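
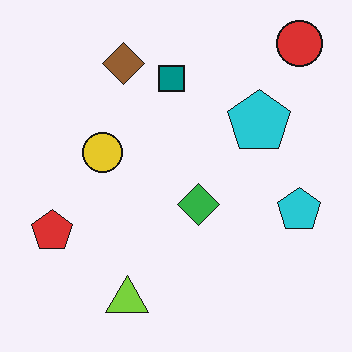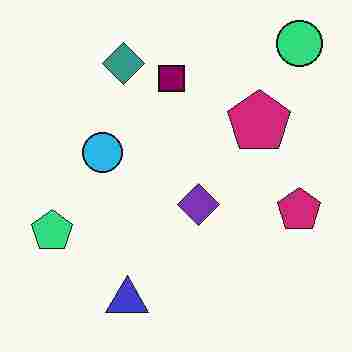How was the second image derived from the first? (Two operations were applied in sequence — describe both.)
This is the original image hue-shifted noticeably, then heavily JPEG-compressed with obvious blocking artifacts.

Every shape's color has rotated by the same amount around the hue wheel — a uniform hue shift. Blocky 8×8 compression artifacts appear around shape edges and the flat background shows ringing — characteristic JPEG degradation.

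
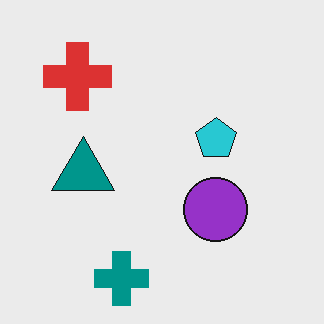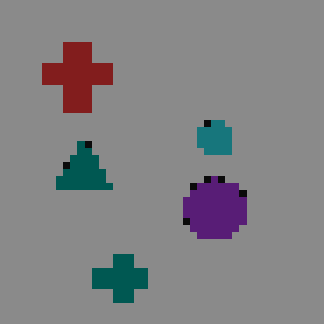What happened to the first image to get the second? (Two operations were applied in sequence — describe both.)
The transformation is: noticeably darkened, then pixelated into visible square blocks.

Every pixel — background and shapes alike — is uniformly darkened. Shapes are reduced to large square blocks; fine edges and outlines are lost — a downscale-then-upscale (mosaic) effect.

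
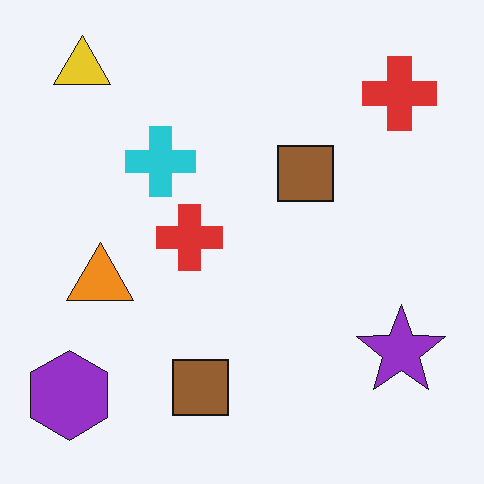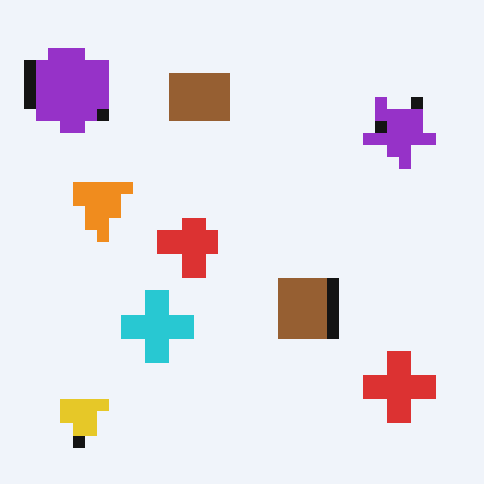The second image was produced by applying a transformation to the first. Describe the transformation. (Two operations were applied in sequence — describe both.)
The image was flipped vertically (top ↔ bottom), then heavily pixelated into large blocks.

The yellow triangle is in the top-left of the first image and the bottom-left of the second — shapes on opposite sides of the horizontal midline have swapped in a mirror flip. Shapes are reduced to large square blocks; fine edges and outlines are lost — a downscale-then-upscale (mosaic) effect.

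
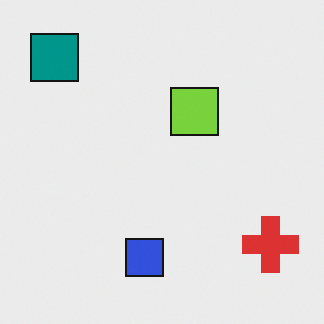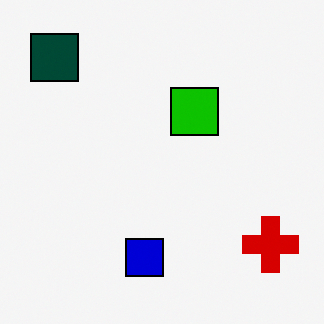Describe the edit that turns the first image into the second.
Boosted in contrast.

Tones are pushed away from mid-grey across the whole image — a global contrast change.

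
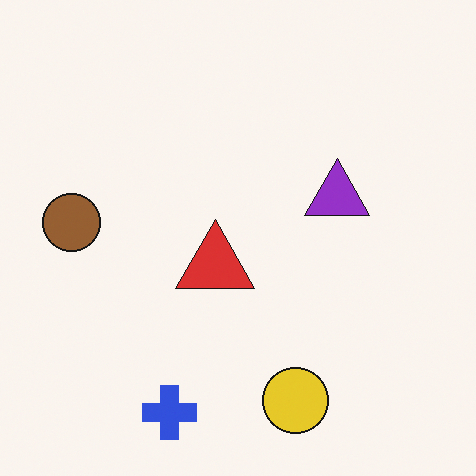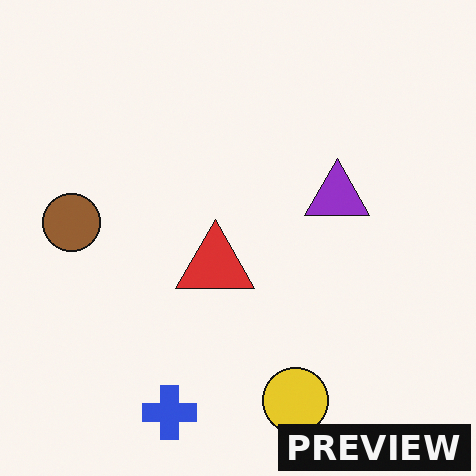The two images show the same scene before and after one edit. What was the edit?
Watermarked with the text "PREVIEW" in the lower-right corner.

A dark label reading "PREVIEW" appears in the lower-right corner.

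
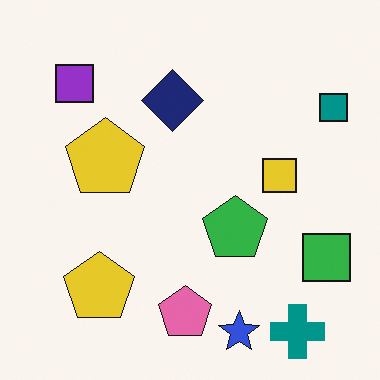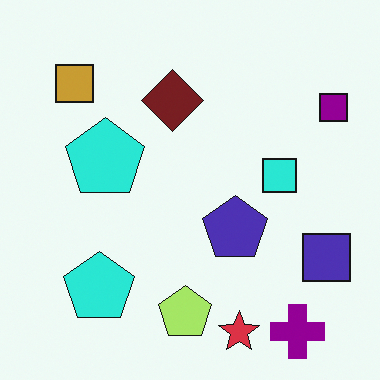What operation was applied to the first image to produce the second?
This is the original image hue-shifted noticeably.

Every shape's color has rotated by the same amount around the hue wheel — a uniform hue shift.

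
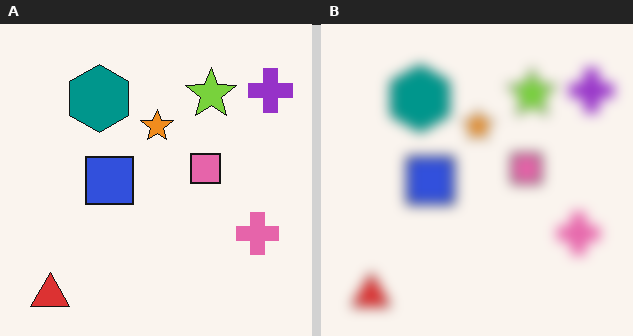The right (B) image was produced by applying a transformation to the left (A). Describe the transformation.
This is the original image heavily blurred.

Shape edges and outlines are uniformly softened across the whole image.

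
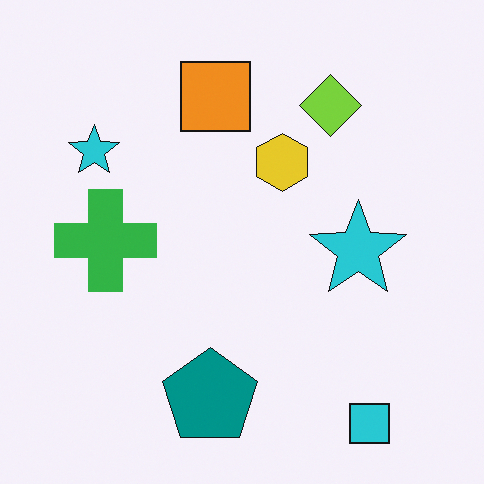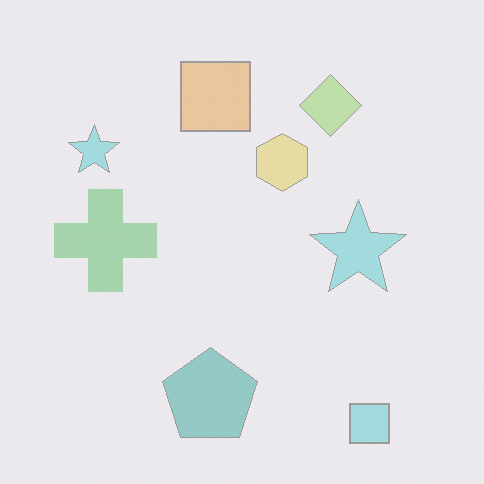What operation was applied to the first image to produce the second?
The second image is the first given much lower contrast.

Tones are pushed toward mid-grey across the whole image — a global contrast change.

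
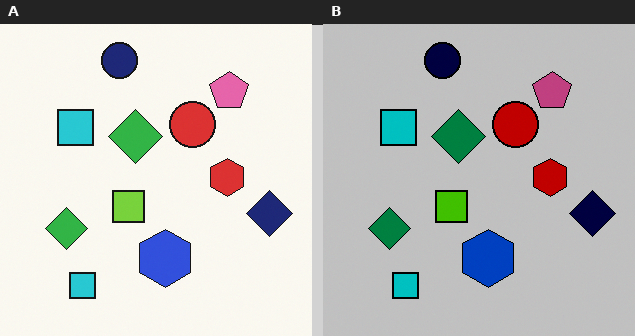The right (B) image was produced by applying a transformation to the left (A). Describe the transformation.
The right (B) image is the left (A) heavily posterized to just a handful of flat colors.

Each flat color has snapped to a coarser quantized level — most visibly, the near-white background has dropped to a flat grey.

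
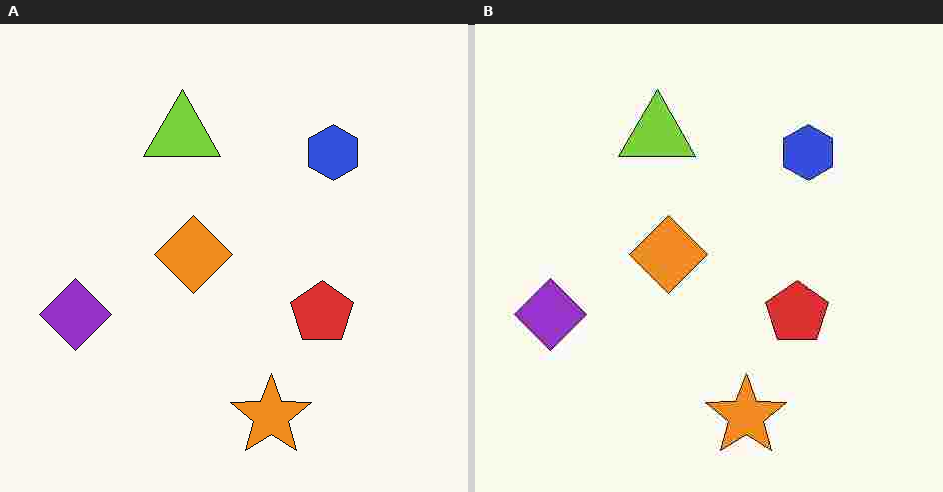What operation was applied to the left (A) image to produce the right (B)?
It was degraded with heavy JPEG compression.

Blocky 8×8 compression artifacts appear around shape edges and the flat background shows ringing — characteristic JPEG degradation.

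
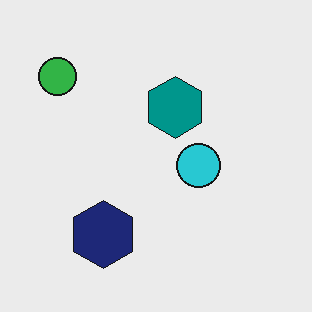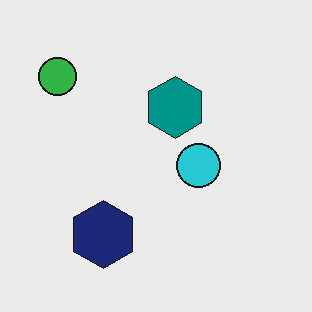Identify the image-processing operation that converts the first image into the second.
It was JPEG-compressed with visible artifacts.

Blocky 8×8 compression artifacts appear around shape edges and the flat background shows ringing — characteristic JPEG degradation.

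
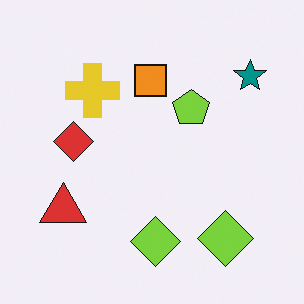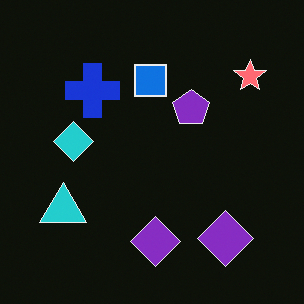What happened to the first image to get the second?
The image was color-inverted (negative).

The light background has become dark and every shape's color is its complement — a photographic negative.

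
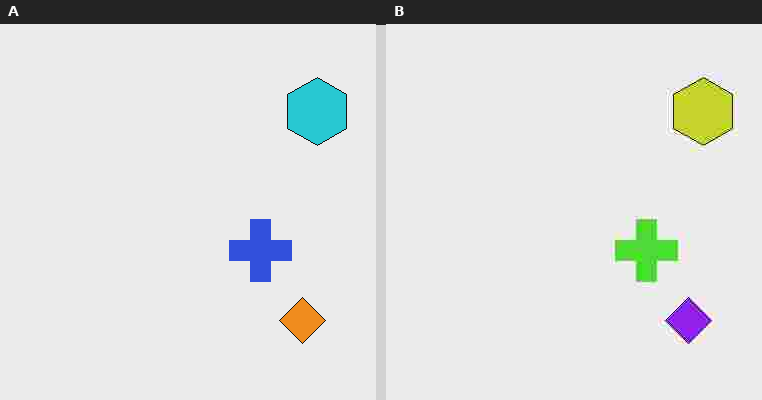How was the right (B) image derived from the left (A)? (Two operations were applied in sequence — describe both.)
Hue-shifted through roughly half the color wheel, then degraded with heavy JPEG compression.

Every shape's color has rotated by the same amount around the hue wheel — a uniform hue shift. Blocky 8×8 compression artifacts appear around shape edges and the flat background shows ringing — characteristic JPEG degradation.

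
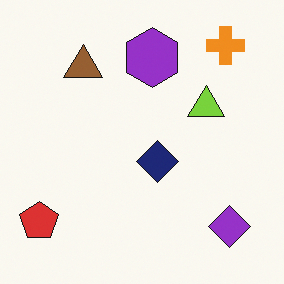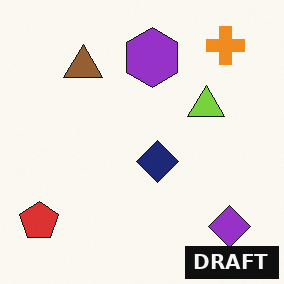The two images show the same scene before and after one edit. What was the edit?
The image was watermarked with the text "DRAFT" in the lower-right corner.

A dark label reading "DRAFT" appears in the lower-right corner.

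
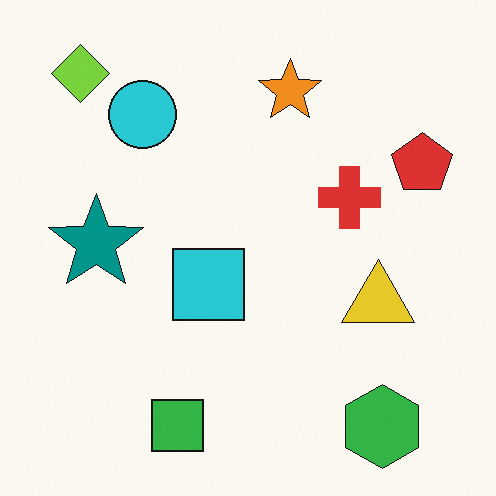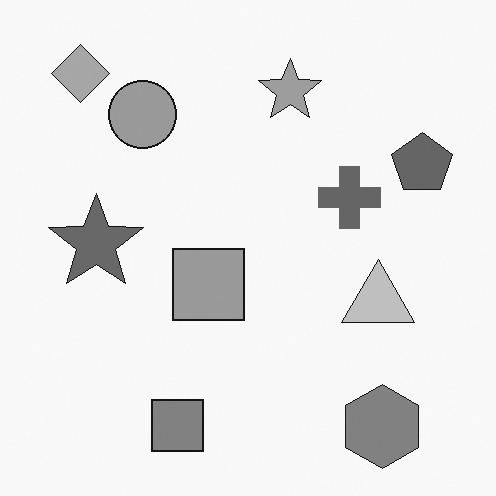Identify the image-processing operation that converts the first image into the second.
The image was converted to grayscale.

All color is removed — every shape is now a shade of grey.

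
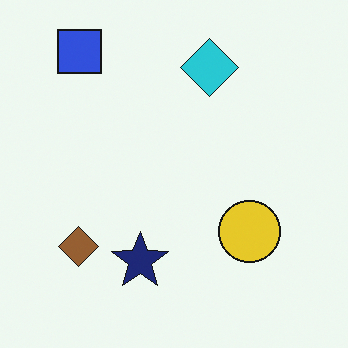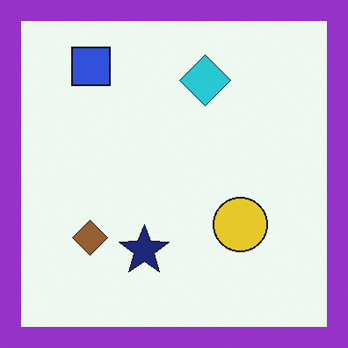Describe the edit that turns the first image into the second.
It was framed with a purple border.

A solid purple frame runs around the edge of the second image, with the content slightly shrunk inside it.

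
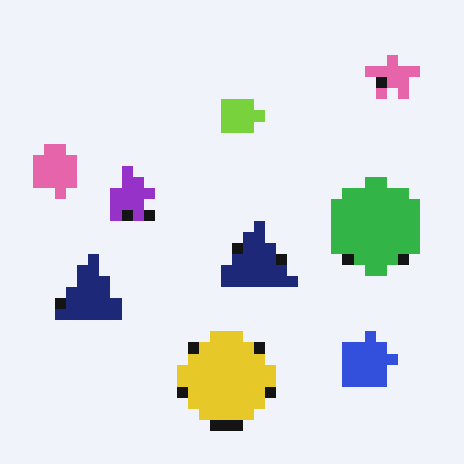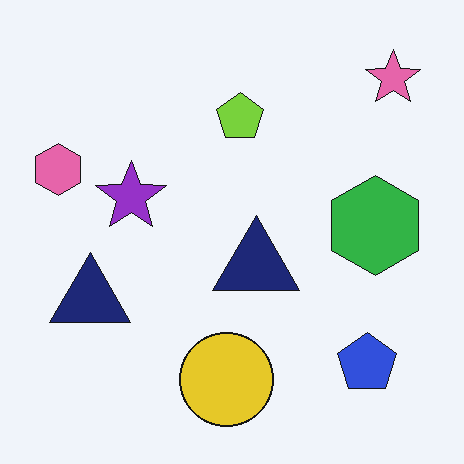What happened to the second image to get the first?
This is the original image heavily pixelated into large blocks.

Shapes are reduced to large square blocks; fine edges and outlines are lost — a downscale-then-upscale (mosaic) effect.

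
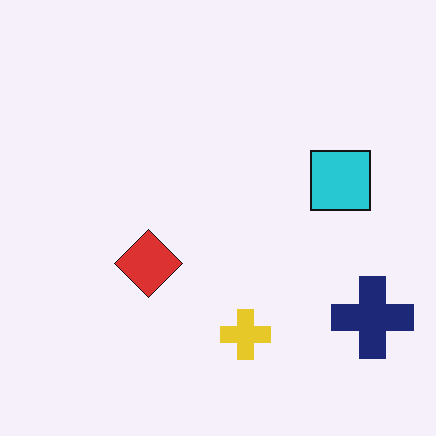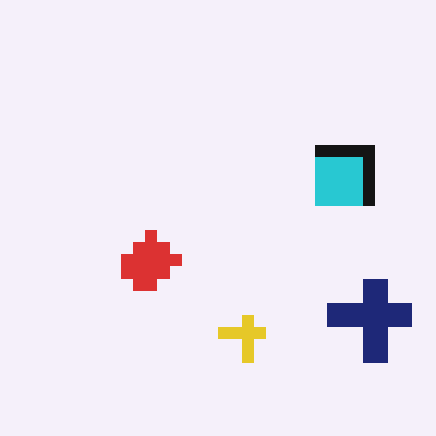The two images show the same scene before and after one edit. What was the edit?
The image was heavily pixelated into large blocks.

Shapes are reduced to large square blocks; fine edges and outlines are lost — a downscale-then-upscale (mosaic) effect.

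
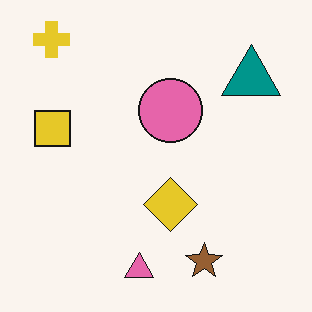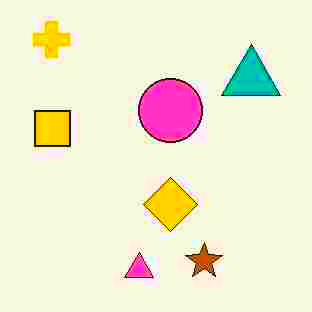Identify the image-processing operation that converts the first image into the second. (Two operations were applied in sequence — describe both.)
This is the original image heavily JPEG-compressed with obvious blocking artifacts, then heavily oversaturated.

Blocky 8×8 compression artifacts appear around shape edges and the flat background shows ringing — characteristic JPEG degradation. All colors are more vivid — a global saturation change.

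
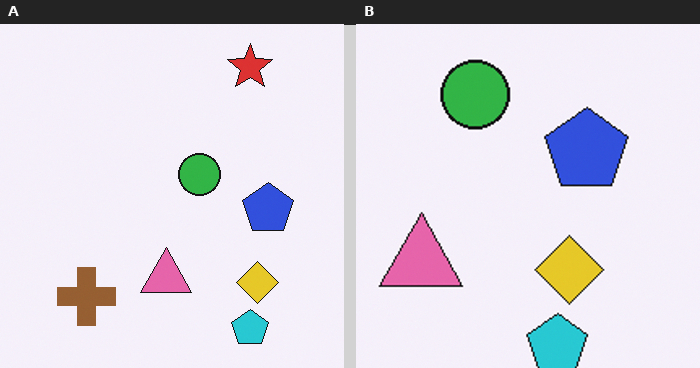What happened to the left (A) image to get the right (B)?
The right (B) image is the left (A) cropped tightly and scaled back up.

The visible shapes are larger and the field of view is narrower; shapes near the original edges may be partly or wholly outside the frame — a crop-and-rescale.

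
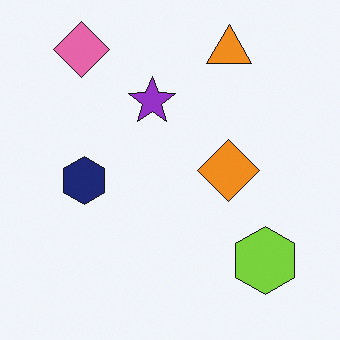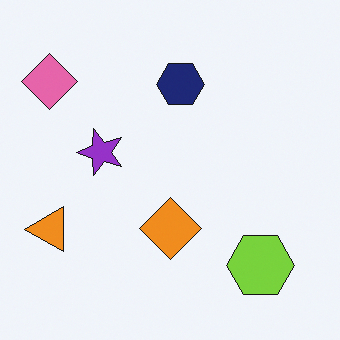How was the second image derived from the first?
The second image is the first transposed (reflected across the top-left ↔ bottom-right diagonal).

Shapes have swapped their row and column positions — what was in the top-right is now in the bottom-left — a diagonal reflection.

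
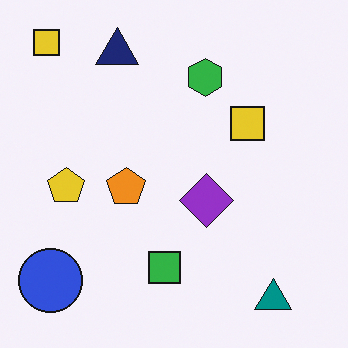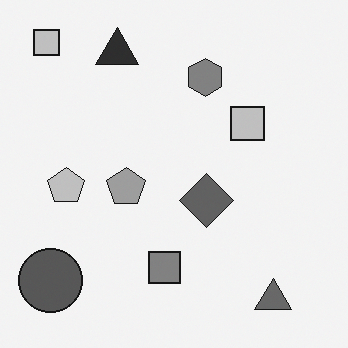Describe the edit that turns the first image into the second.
The transformation is: converted to grayscale.

All color is removed — every shape is now a shade of grey.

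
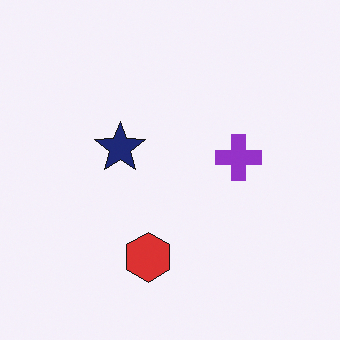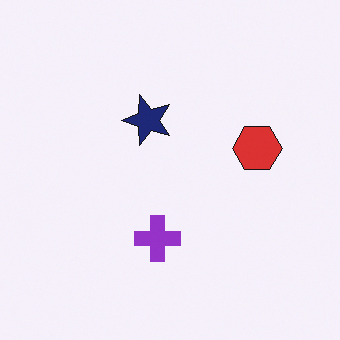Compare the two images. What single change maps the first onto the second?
The second image is the first transposed (reflected across the top-left ↔ bottom-right diagonal).

Shapes have swapped their row and column positions — what was in the top-right is now in the bottom-left — a diagonal reflection.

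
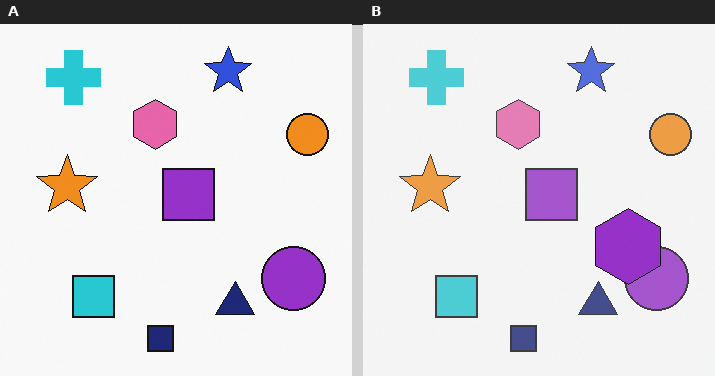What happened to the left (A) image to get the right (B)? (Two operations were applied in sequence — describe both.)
The image was given slightly reduced contrast, then overlaid with an additional purple hexagon.

Tones are pushed toward mid-grey across the whole image — a global contrast change. A purple hexagon appears in the right (B) image that is absent from the left (A).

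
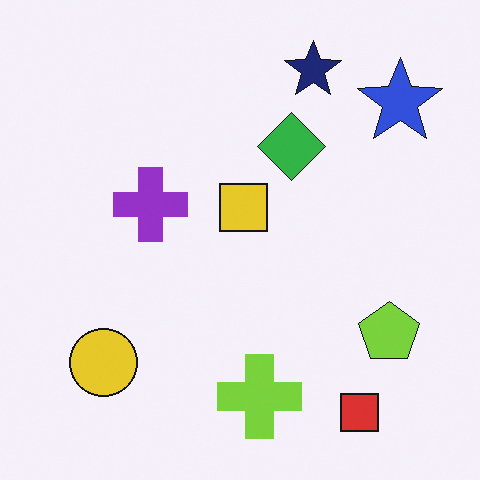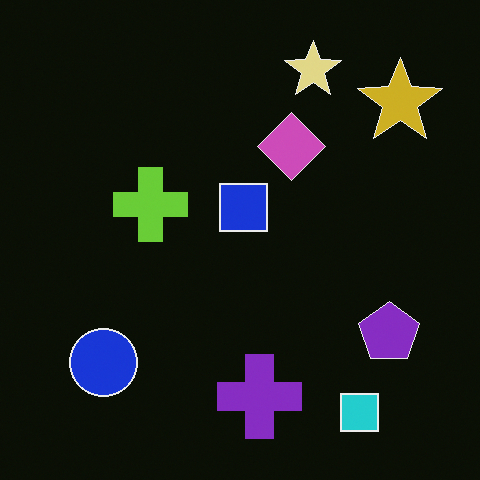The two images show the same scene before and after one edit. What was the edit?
It was color-inverted (negative).

The light background has become dark and every shape's color is its complement — a photographic negative.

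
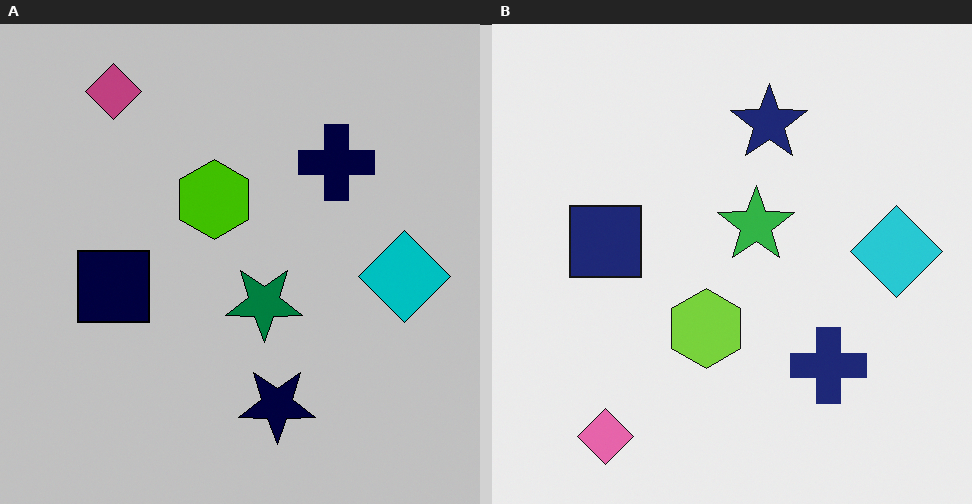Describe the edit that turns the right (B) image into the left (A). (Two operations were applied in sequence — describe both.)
It was aggressively posterized, then flipped vertically (top ↔ bottom).

Each flat color has snapped to a coarser quantized level — most visibly, the near-white background has dropped to a flat grey. The pink diamond is in the bottom-left of the right (B) image and the top-left of the left (A) — shapes on opposite sides of the horizontal midline have swapped in a mirror flip.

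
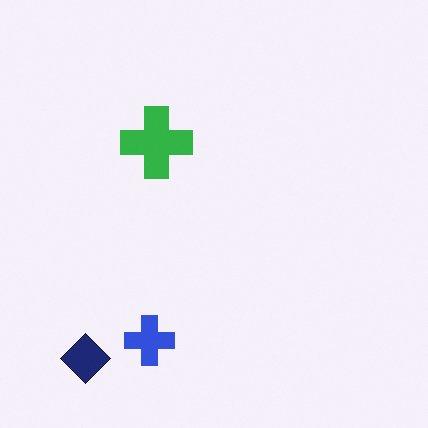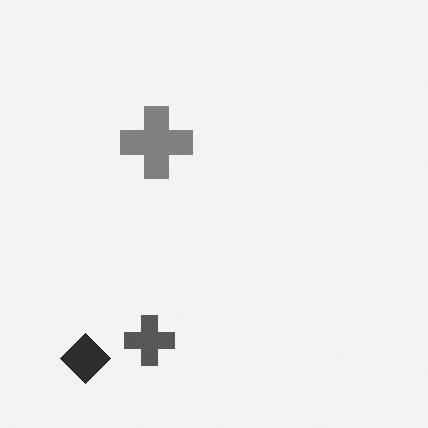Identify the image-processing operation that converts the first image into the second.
The second image is the first converted to grayscale.

All color is removed — every shape is now a shade of grey.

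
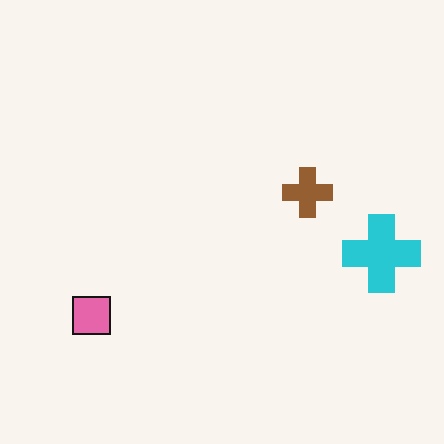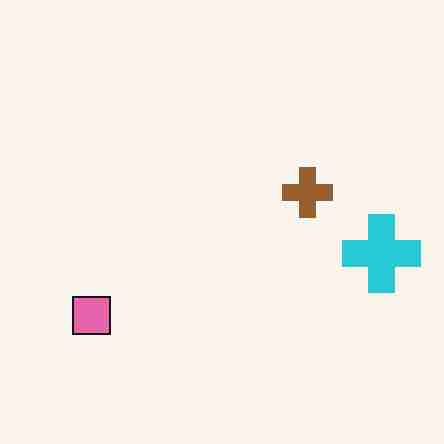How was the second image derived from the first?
Heavily JPEG-compressed with obvious blocking artifacts.

Blocky 8×8 compression artifacts appear around shape edges and the flat background shows ringing — characteristic JPEG degradation.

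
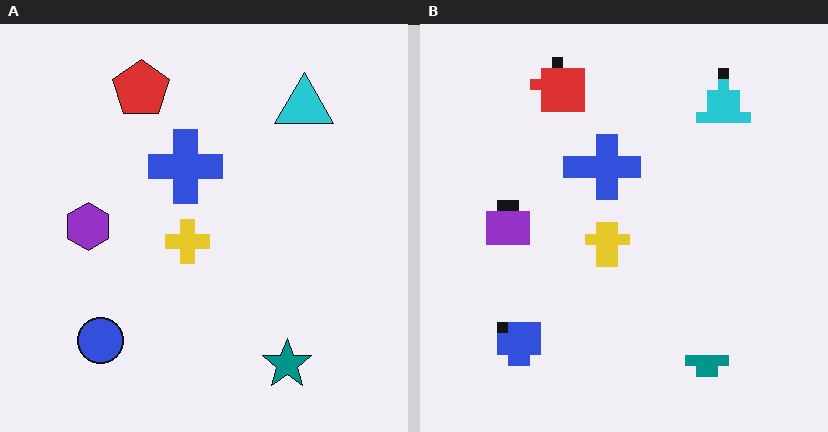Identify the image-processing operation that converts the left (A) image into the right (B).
It was heavily pixelated into large blocks.

Shapes are reduced to large square blocks; fine edges and outlines are lost — a downscale-then-upscale (mosaic) effect.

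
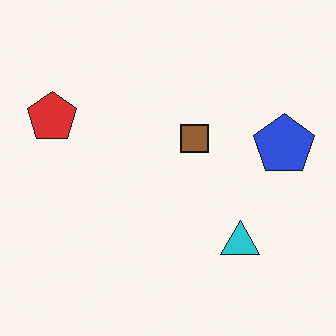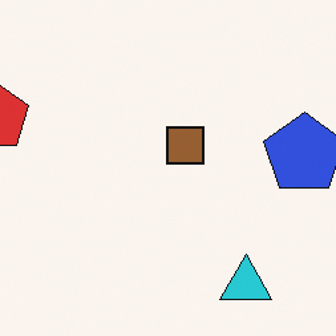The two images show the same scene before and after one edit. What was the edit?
Cropped slightly and scaled back up.

The visible shapes are larger and the field of view is narrower; shapes near the original edges may be partly or wholly outside the frame — a crop-and-rescale.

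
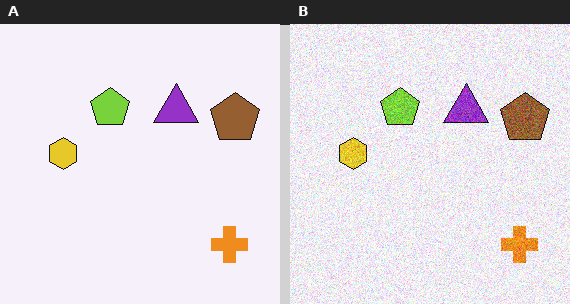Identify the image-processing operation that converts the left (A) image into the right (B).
Degraded with moderate additive noise.

Random speckle covers the whole image, including the flat background.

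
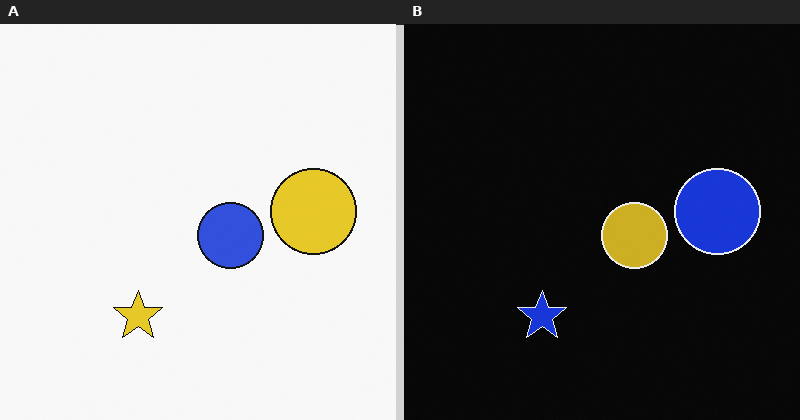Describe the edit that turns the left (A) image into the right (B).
Color-inverted (negative).

The light background has become dark and every shape's color is its complement — a photographic negative.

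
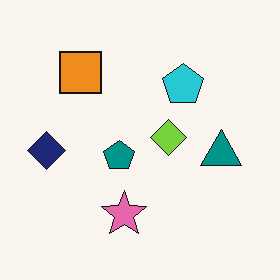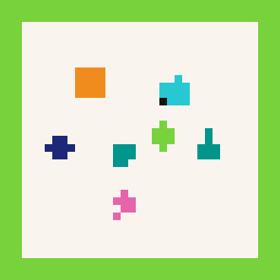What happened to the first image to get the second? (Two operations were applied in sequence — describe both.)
The transformation is: coarsely pixelated, then framed with a lime border.

Shapes are reduced to large square blocks; fine edges and outlines are lost — a downscale-then-upscale (mosaic) effect. A solid lime frame runs around the edge of the second image, with the content slightly shrunk inside it.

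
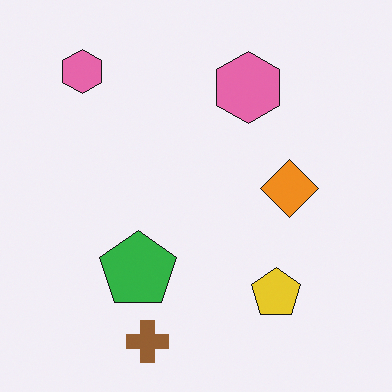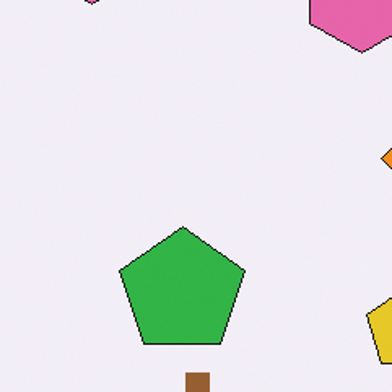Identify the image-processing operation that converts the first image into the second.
The image was cropped tightly and scaled back up.

The visible shapes are larger and the field of view is narrower; shapes near the original edges may be partly or wholly outside the frame — a crop-and-rescale.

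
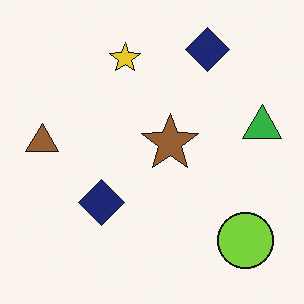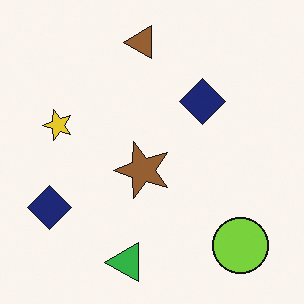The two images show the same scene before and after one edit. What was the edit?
The second image is the first transposed (reflected across the top-left ↔ bottom-right diagonal).

Shapes have swapped their row and column positions — what was in the top-right is now in the bottom-left — a diagonal reflection.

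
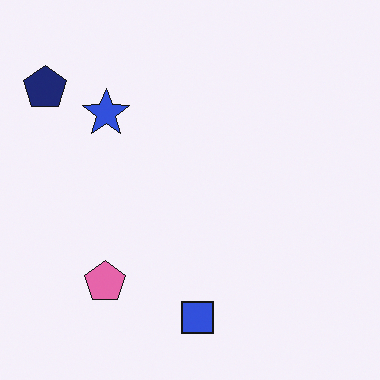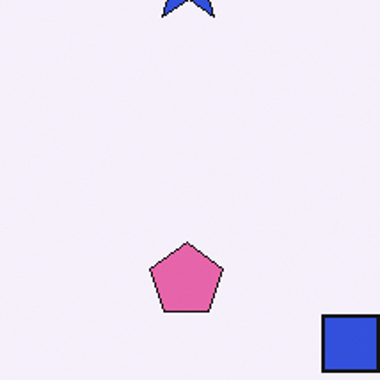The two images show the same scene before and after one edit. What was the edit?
The second image is the first cropped tightly and scaled back up.

The visible shapes are larger and the field of view is narrower; shapes near the original edges may be partly or wholly outside the frame — a crop-and-rescale.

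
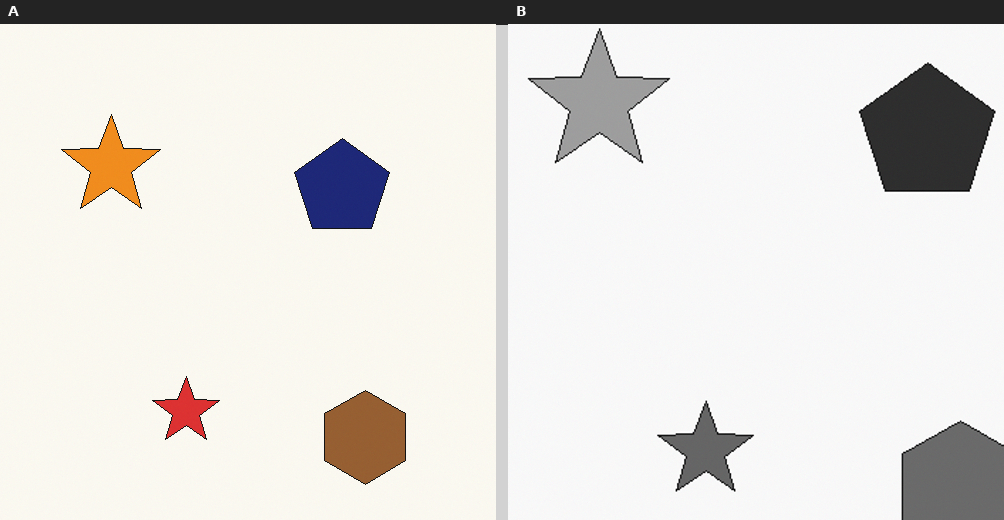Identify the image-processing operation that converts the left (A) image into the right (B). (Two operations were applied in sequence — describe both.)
The right (B) image is the left (A) converted to grayscale, then cropped to a modestly smaller region and rescaled.

All color is removed — every shape is now a shade of grey. The visible shapes are larger and the field of view is narrower; shapes near the original edges may be partly or wholly outside the frame — a crop-and-rescale.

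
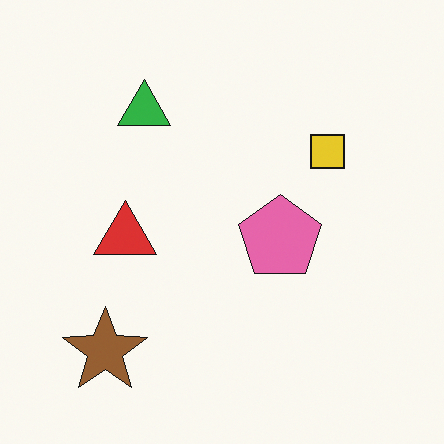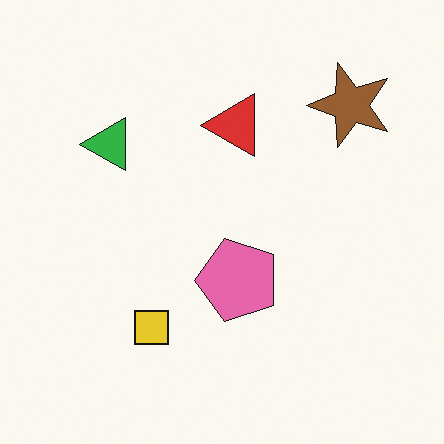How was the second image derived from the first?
The image was transposed (reflected across the top-left ↔ bottom-right diagonal).

Shapes have swapped their row and column positions — what was in the top-right is now in the bottom-left — a diagonal reflection.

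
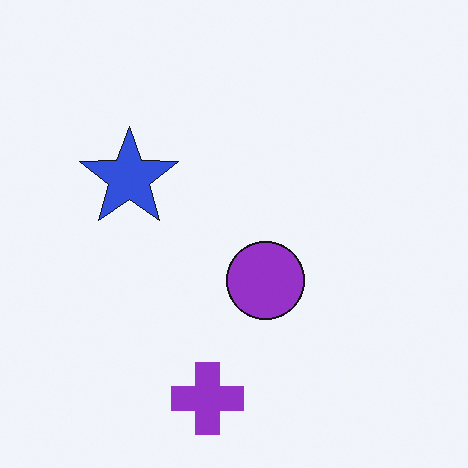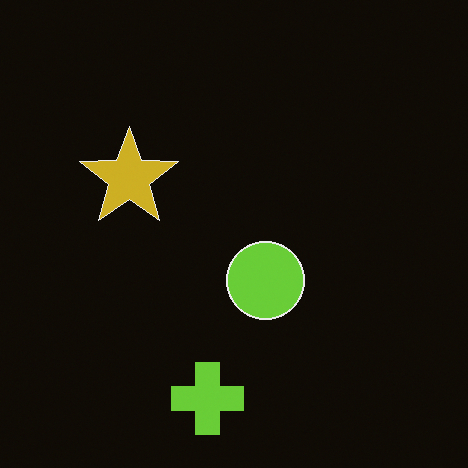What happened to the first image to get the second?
This is the original image color-inverted (negative).

The light background has become dark and every shape's color is its complement — a photographic negative.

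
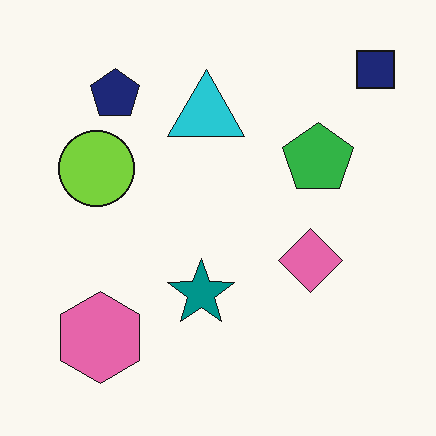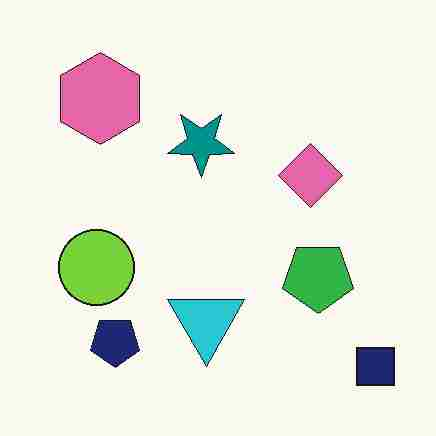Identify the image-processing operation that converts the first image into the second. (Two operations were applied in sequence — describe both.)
It was flipped vertically (top ↔ bottom), then degraded with heavy JPEG compression.

The navy square is in the top-right of the first image and the bottom-right of the second — shapes on opposite sides of the horizontal midline have swapped in a mirror flip. Blocky 8×8 compression artifacts appear around shape edges and the flat background shows ringing — characteristic JPEG degradation.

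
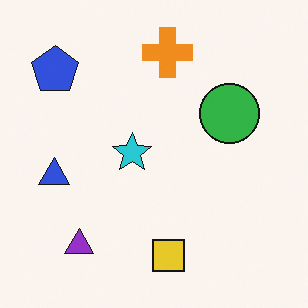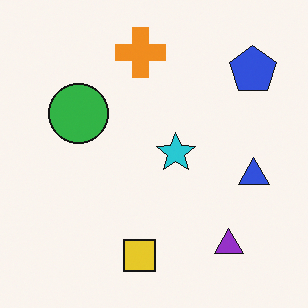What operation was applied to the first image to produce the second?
This is the original image flipped horizontally (left ↔ right).

The blue triangle is in the left of the first image and the right of the second — shapes on opposite sides of the vertical midline have swapped in a mirror flip.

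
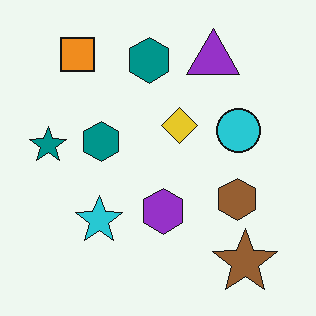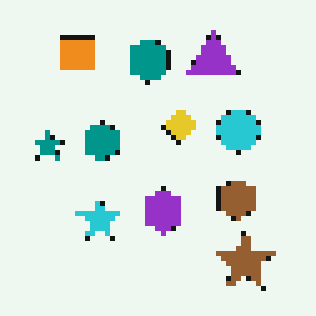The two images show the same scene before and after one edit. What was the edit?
The transformation is: mildly pixelated.

Shapes are reduced to large square blocks; fine edges and outlines are lost — a downscale-then-upscale (mosaic) effect.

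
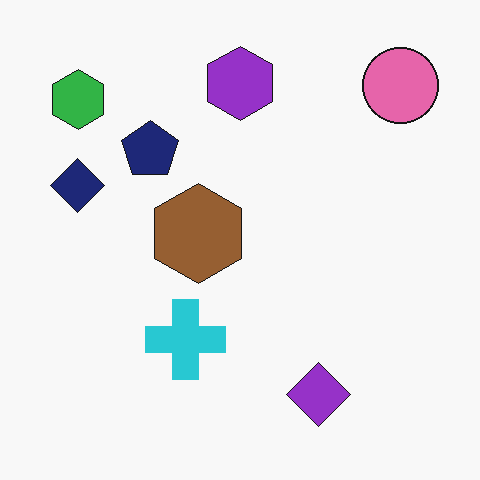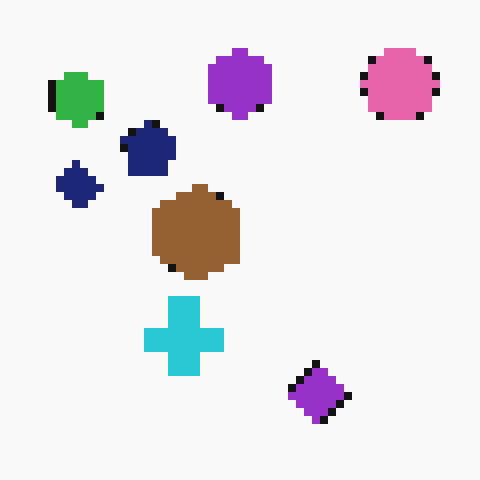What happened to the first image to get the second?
This is the original image pixelated into visible square blocks.

Shapes are reduced to large square blocks; fine edges and outlines are lost — a downscale-then-upscale (mosaic) effect.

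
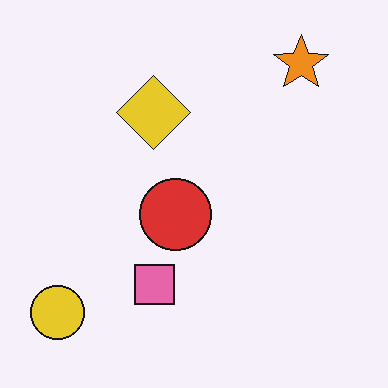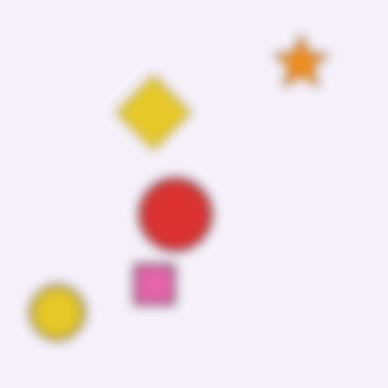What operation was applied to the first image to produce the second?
The transformation is: heavily blurred.

Shape edges and outlines are uniformly softened across the whole image.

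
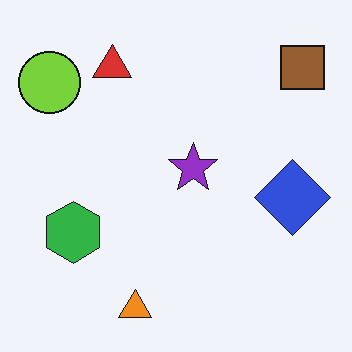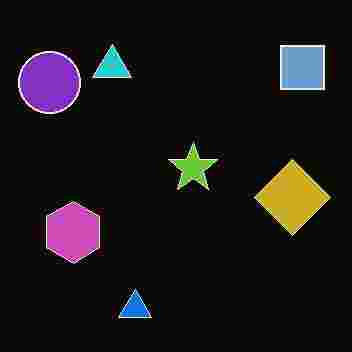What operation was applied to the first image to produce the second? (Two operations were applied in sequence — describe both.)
The transformation is: color-inverted (negative), then degraded with heavy JPEG compression.

The light background has become dark and every shape's color is its complement — a photographic negative. Blocky 8×8 compression artifacts appear around shape edges and the flat background shows ringing — characteristic JPEG degradation.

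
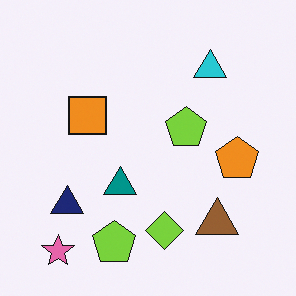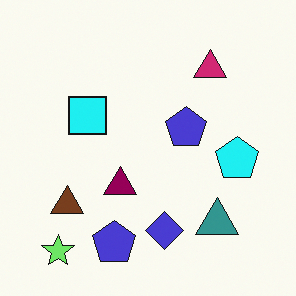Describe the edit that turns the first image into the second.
Hue-shifted noticeably.

Every shape's color has rotated by the same amount around the hue wheel — a uniform hue shift.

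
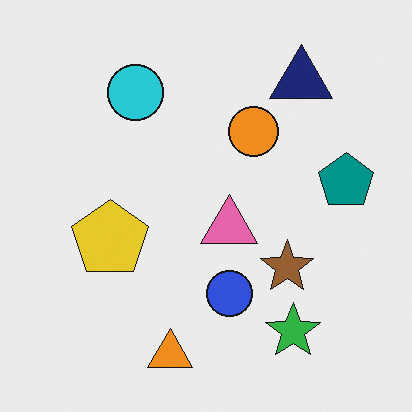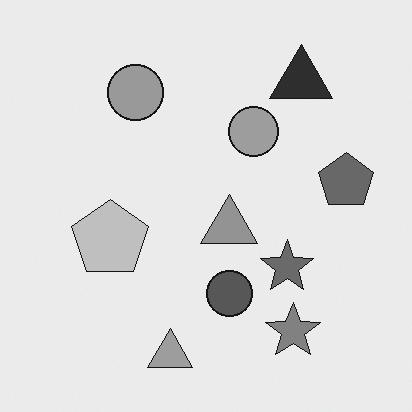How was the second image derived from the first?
It was converted to grayscale.

All color is removed — every shape is now a shade of grey.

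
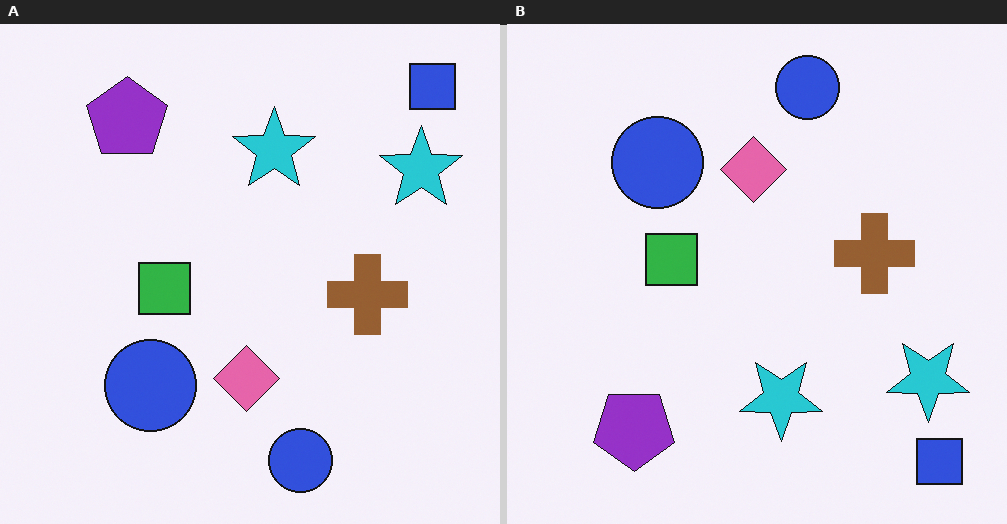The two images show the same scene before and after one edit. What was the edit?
This is the original image flipped vertically (top ↔ bottom).

The blue square is in the top-right of the left (A) image and the bottom-right of the right (B) — shapes on opposite sides of the horizontal midline have swapped in a mirror flip.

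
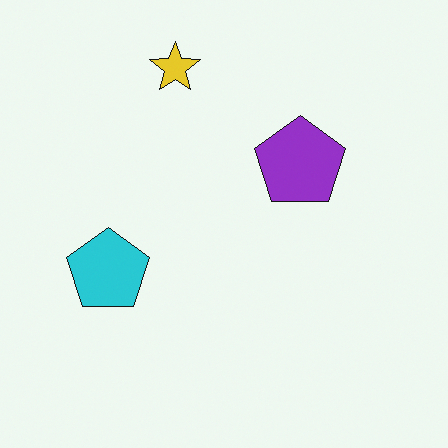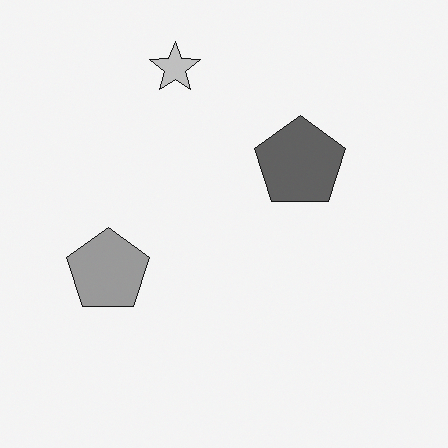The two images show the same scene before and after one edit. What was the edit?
The transformation is: converted to grayscale.

All color is removed — every shape is now a shade of grey.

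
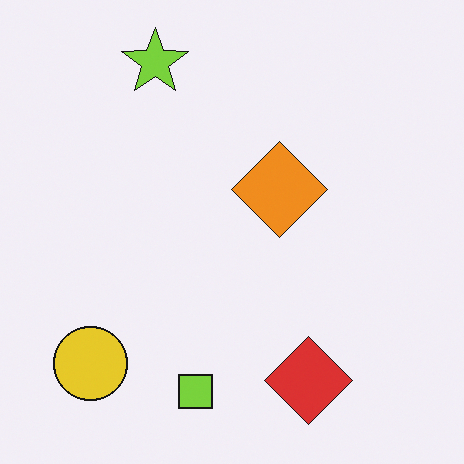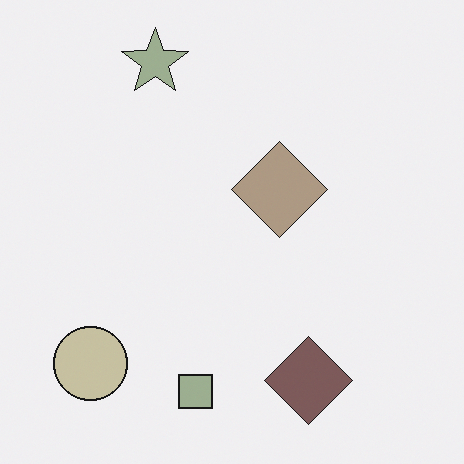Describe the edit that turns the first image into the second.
The image was heavily desaturated.

All colors are more muted and greyish — a global saturation change.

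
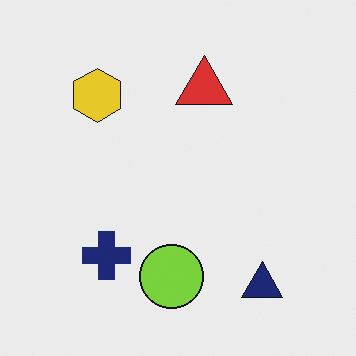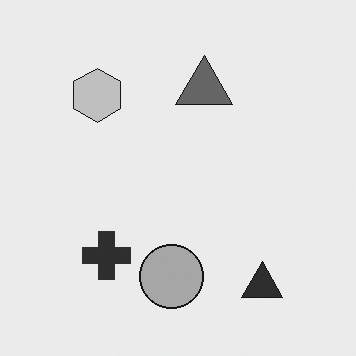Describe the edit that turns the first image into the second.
It was converted to grayscale.

All color is removed — every shape is now a shade of grey.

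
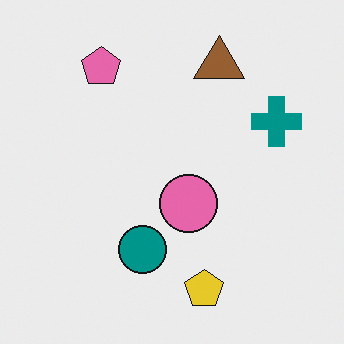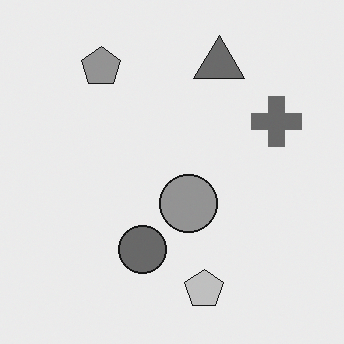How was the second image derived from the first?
The transformation is: converted to grayscale.

All color is removed — every shape is now a shade of grey.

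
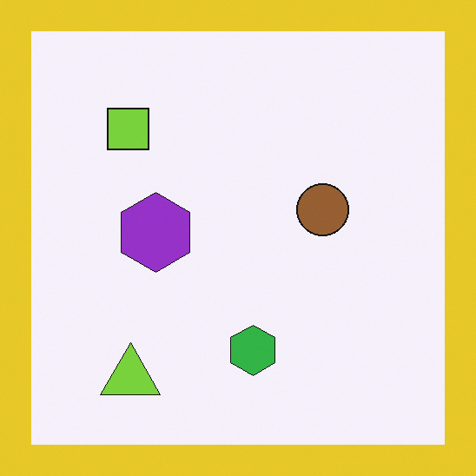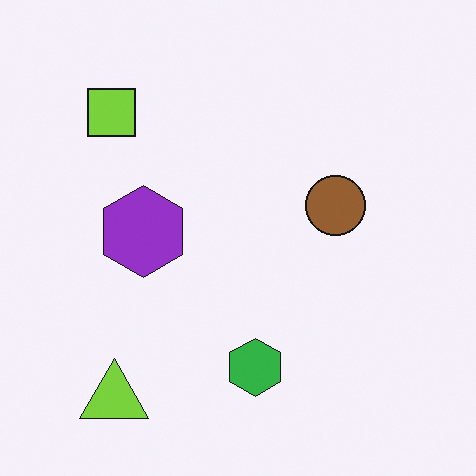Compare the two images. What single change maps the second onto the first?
The image was framed with a yellow border.

A solid yellow frame runs around the edge of the first image, with the content slightly shrunk inside it.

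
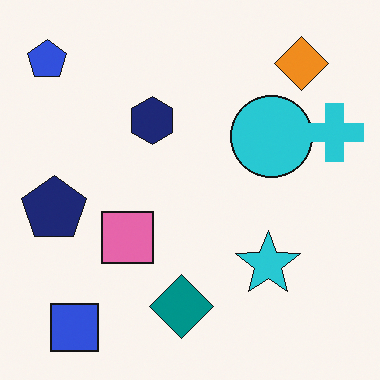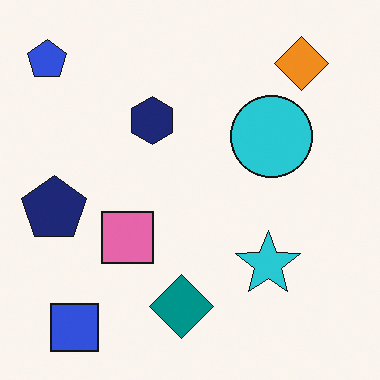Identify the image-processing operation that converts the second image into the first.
Overlaid with an additional cyan cross.

A cyan cross appears in the first image that is absent from the second.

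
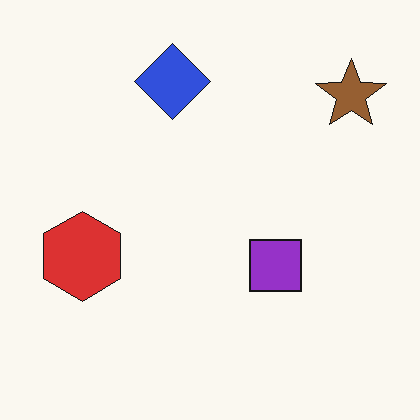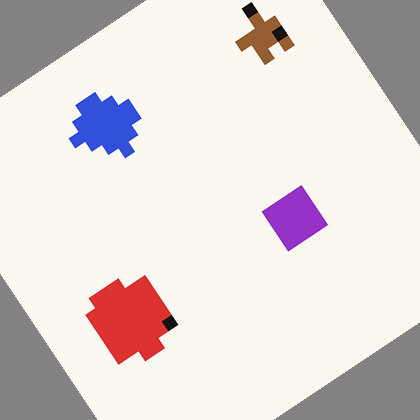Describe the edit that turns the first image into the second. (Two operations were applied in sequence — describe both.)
The transformation is: coarsely pixelated, then rotated counter-clockwise by a large amount — several tens of degrees.

Shapes are reduced to large square blocks; fine edges and outlines are lost — a downscale-then-upscale (mosaic) effect. Every shape is tilted by the same angle and the image corners show triangular fill wedges — a whole-image rotation by a non-right angle.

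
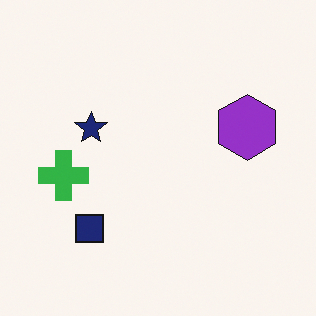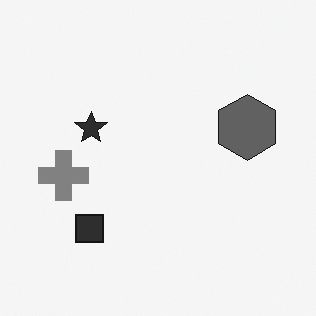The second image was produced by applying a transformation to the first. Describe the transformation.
The image was converted to grayscale.

All color is removed — every shape is now a shade of grey.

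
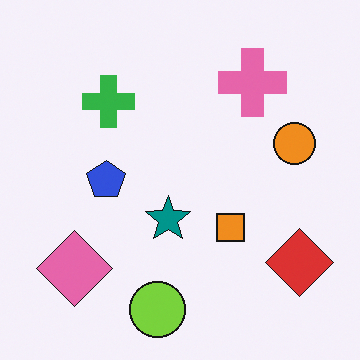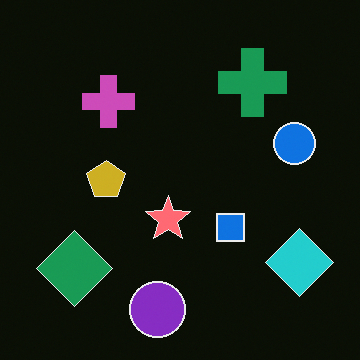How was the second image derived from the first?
The image was color-inverted (negative).

The light background has become dark and every shape's color is its complement — a photographic negative.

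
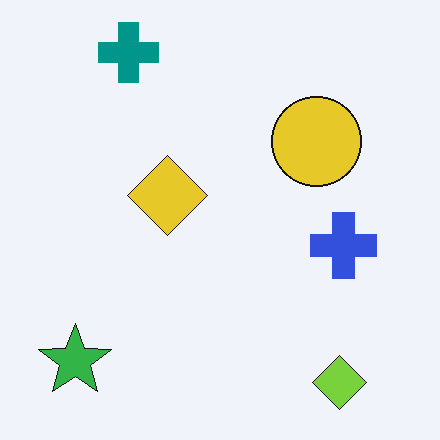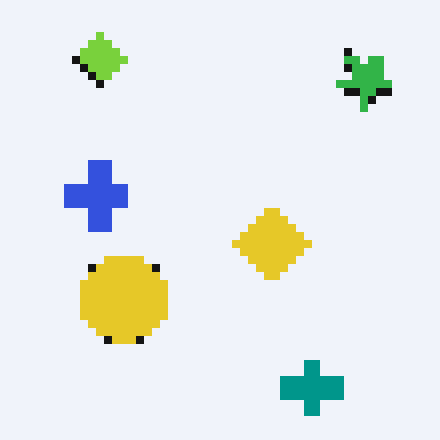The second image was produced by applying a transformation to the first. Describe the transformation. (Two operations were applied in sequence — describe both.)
The image was moderately pixelated, then rotated 180°.

Shapes are reduced to large square blocks; fine edges and outlines are lost — a downscale-then-upscale (mosaic) effect. The green star sits in the bottom-left of the first image and the top-right of the second — consistent with a whole-image 180° rotation.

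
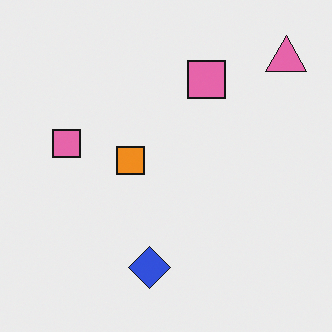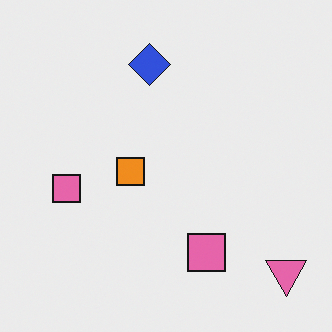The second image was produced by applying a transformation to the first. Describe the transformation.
This is the original image flipped vertically (top ↔ bottom).

The pink triangle is in the top-right of the first image and the bottom-right of the second — shapes on opposite sides of the horizontal midline have swapped in a mirror flip.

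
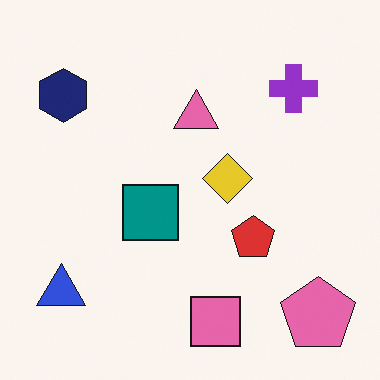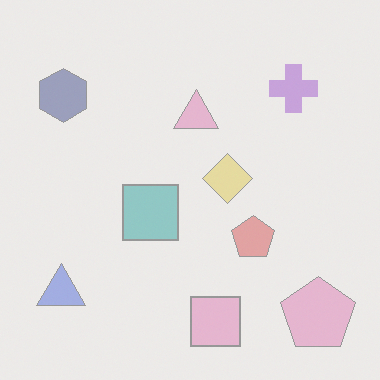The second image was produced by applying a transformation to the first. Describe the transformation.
The image was washed out (contrast reduced).

Tones are pushed toward mid-grey across the whole image — a global contrast change.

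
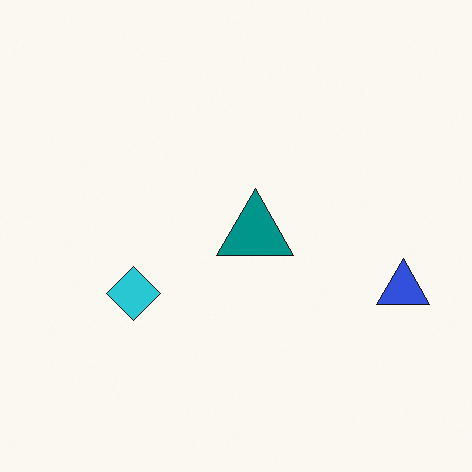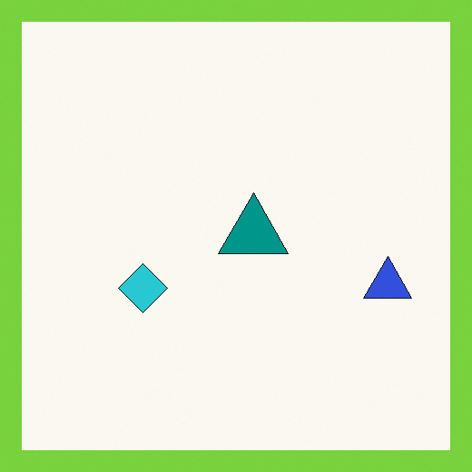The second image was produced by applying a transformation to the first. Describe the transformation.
The transformation is: framed with a lime border.

A solid lime frame runs around the edge of the second image, with the content slightly shrunk inside it.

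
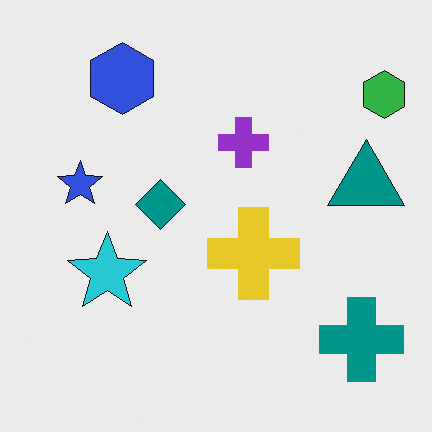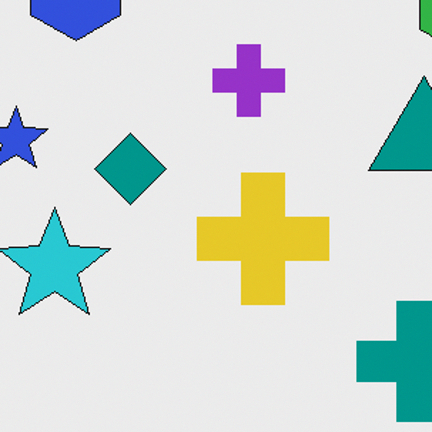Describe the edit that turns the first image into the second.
The second image is the first cropped to a modestly smaller region and rescaled.

The visible shapes are larger and the field of view is narrower; shapes near the original edges may be partly or wholly outside the frame — a crop-and-rescale.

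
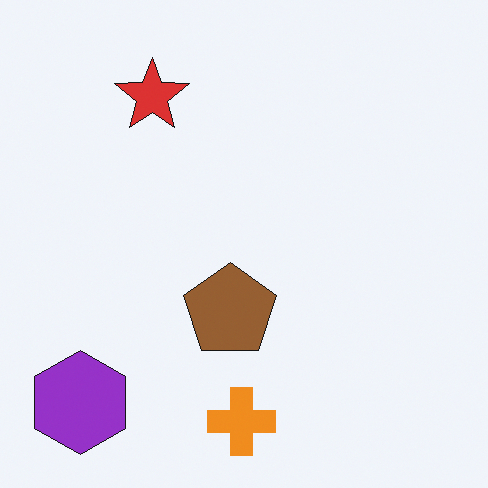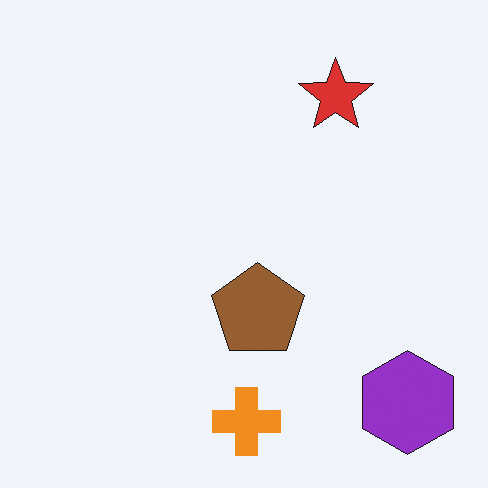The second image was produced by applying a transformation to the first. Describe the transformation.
Flipped horizontally (left ↔ right).

The purple hexagon is in the bottom-left of the first image and the bottom-right of the second — shapes on opposite sides of the vertical midline have swapped in a mirror flip.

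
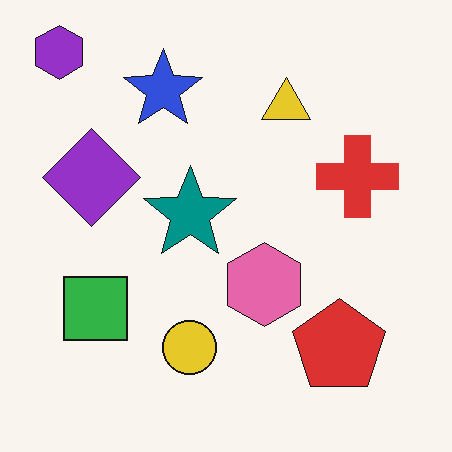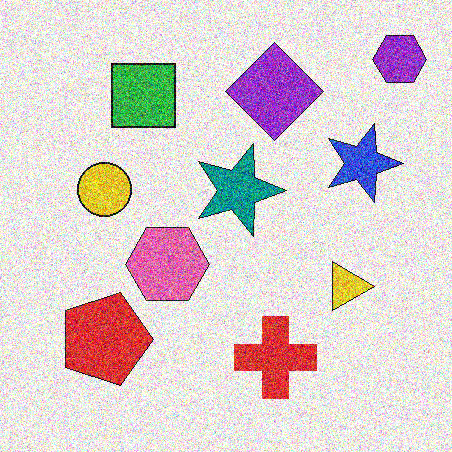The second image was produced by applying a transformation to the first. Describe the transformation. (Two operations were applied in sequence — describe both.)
It was rotated 90° clockwise, then degraded with heavy additive noise.

The purple hexagon sits in the top-left of the first image and the top-right of the second — consistent with a whole-image 90° clockwise rotation. Random speckle covers the whole image, including the flat background.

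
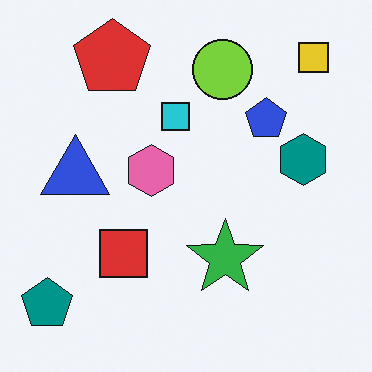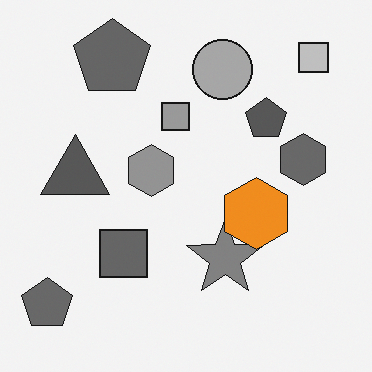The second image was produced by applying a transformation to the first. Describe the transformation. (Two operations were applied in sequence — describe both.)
It was converted to grayscale, then overlaid with an additional orange hexagon.

All color is removed — every shape is now a shade of grey. An orange hexagon appears in the second image that is absent from the first.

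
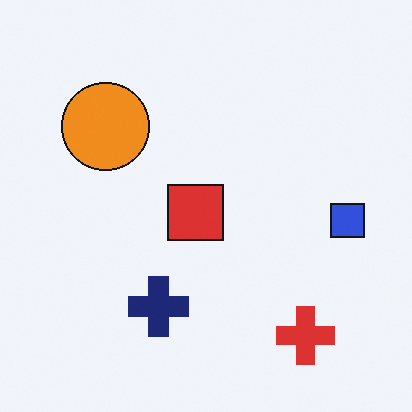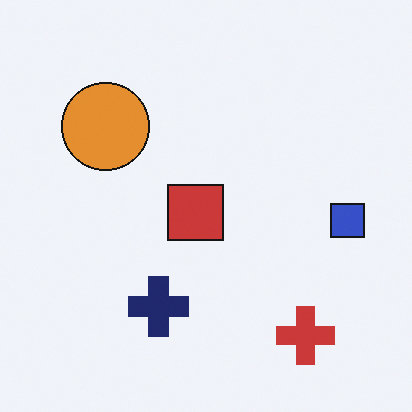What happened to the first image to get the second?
It was slightly desaturated.

All colors are more muted and greyish — a global saturation change.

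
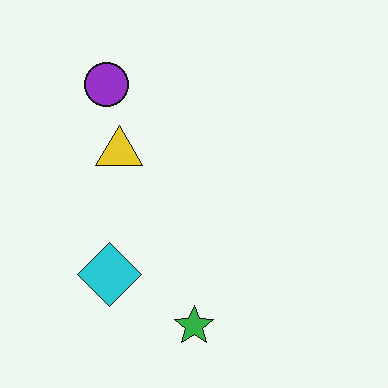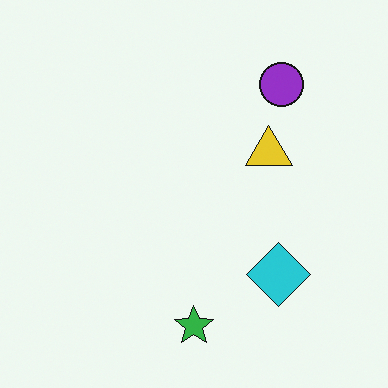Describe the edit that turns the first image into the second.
The transformation is: flipped horizontally (left ↔ right).

The purple circle is in the top-left of the first image and the top-right of the second — shapes on opposite sides of the vertical midline have swapped in a mirror flip.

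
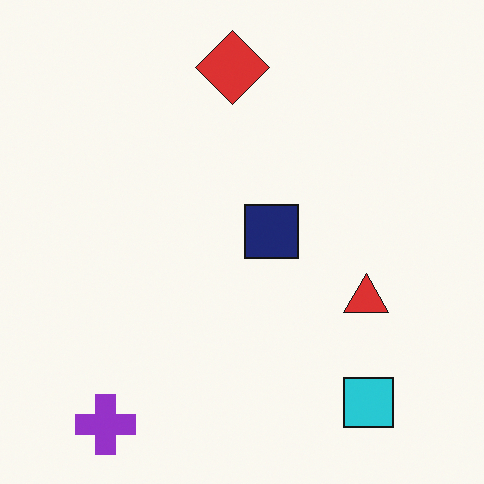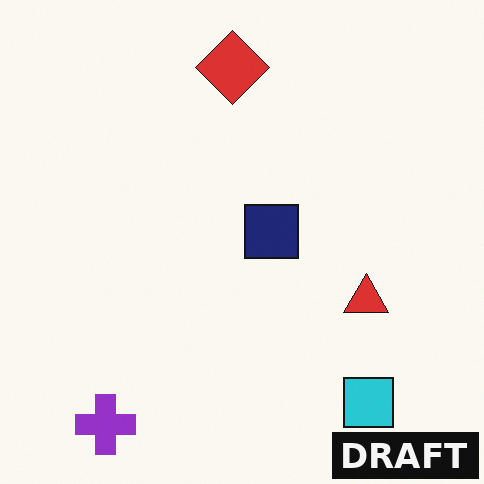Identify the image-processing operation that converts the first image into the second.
This is the original image watermarked with the text "DRAFT" in the lower-right corner.

A dark label reading "DRAFT" appears in the lower-right corner.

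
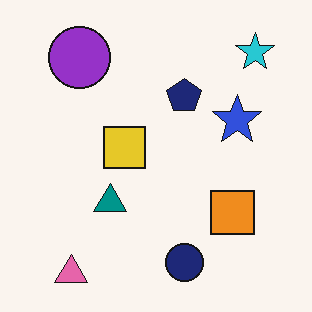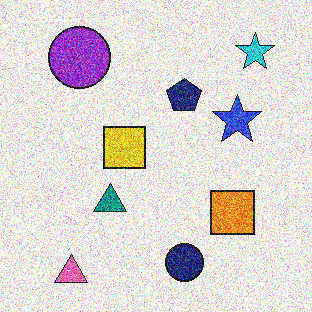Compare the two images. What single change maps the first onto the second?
It was degraded with heavy additive noise.

Random speckle covers the whole image, including the flat background.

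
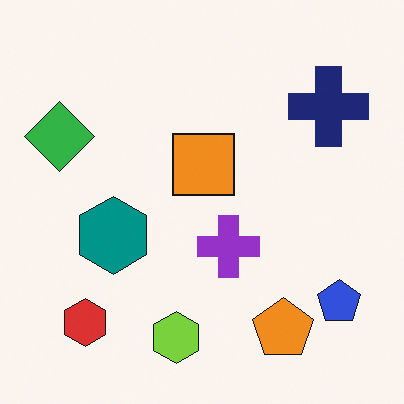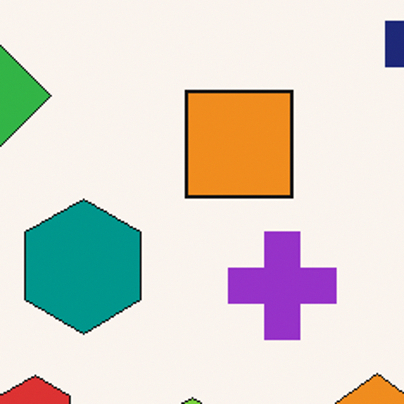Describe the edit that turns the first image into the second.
The transformation is: cropped tightly and scaled back up.

The visible shapes are larger and the field of view is narrower; shapes near the original edges may be partly or wholly outside the frame — a crop-and-rescale.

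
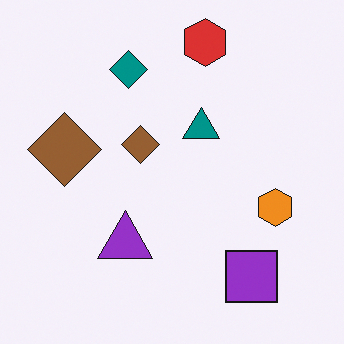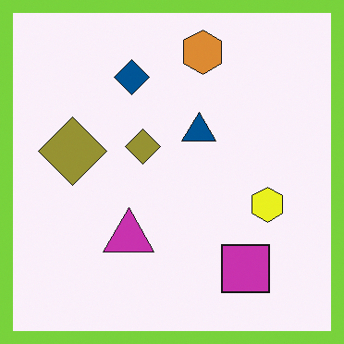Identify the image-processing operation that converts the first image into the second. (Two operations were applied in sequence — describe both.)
It was hue-shifted by a small amount, then framed with a lime border.

Every shape's color has rotated by the same amount around the hue wheel — a uniform hue shift. A solid lime frame runs around the edge of the second image, with the content slightly shrunk inside it.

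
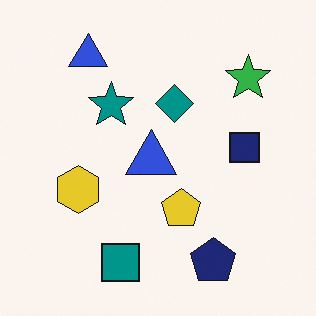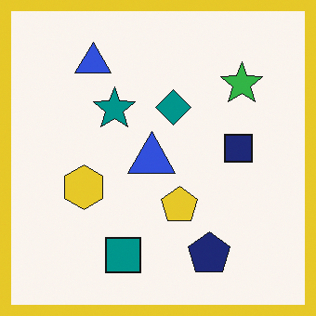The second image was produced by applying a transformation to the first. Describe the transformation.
The image was framed with a yellow border.

A solid yellow frame runs around the edge of the second image, with the content slightly shrunk inside it.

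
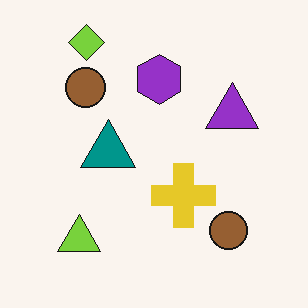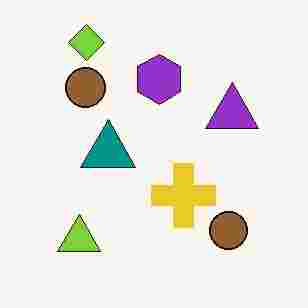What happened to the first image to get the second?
This is the original image degraded with heavy JPEG compression.

Blocky 8×8 compression artifacts appear around shape edges and the flat background shows ringing — characteristic JPEG degradation.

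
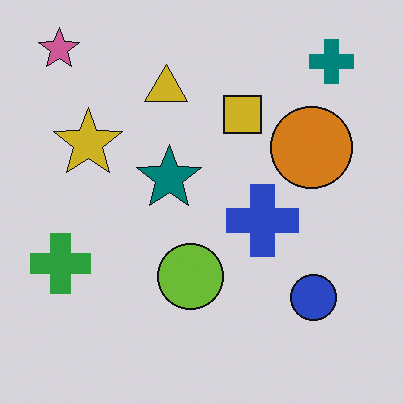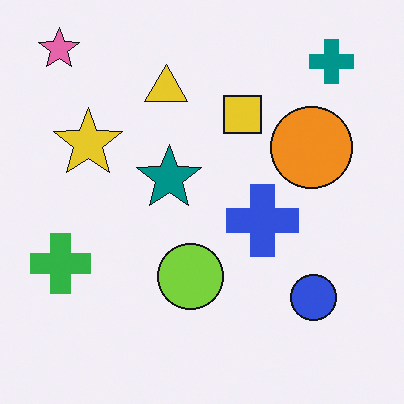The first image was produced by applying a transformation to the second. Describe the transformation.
This is the original image darkened a little.

Every pixel — background and shapes alike — is uniformly darkened.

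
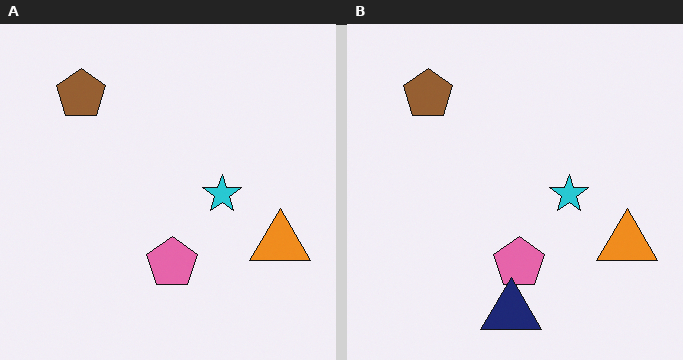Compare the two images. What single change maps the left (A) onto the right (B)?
The right (B) image is the left (A) overlaid with an additional navy triangle.

A navy triangle appears in the right (B) image that is absent from the left (A).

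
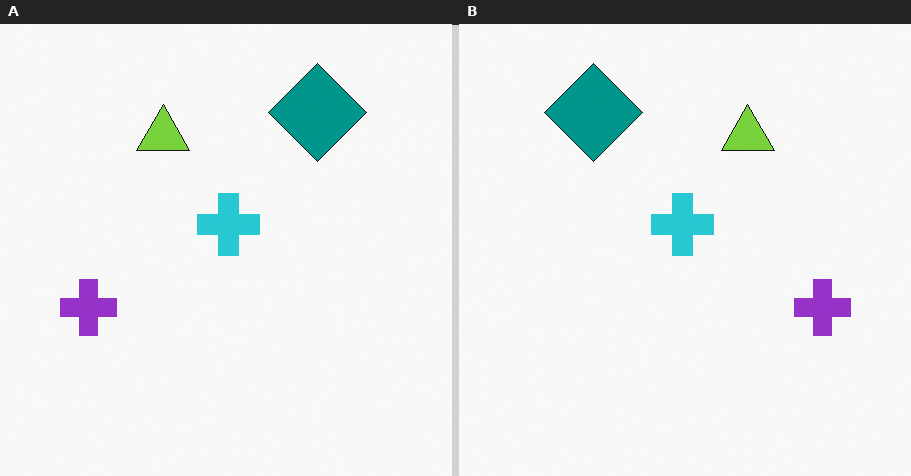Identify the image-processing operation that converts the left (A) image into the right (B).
The image was flipped horizontally (left ↔ right).

The purple cross is in the left of the left (A) image and the right of the right (B) — shapes on opposite sides of the vertical midline have swapped in a mirror flip.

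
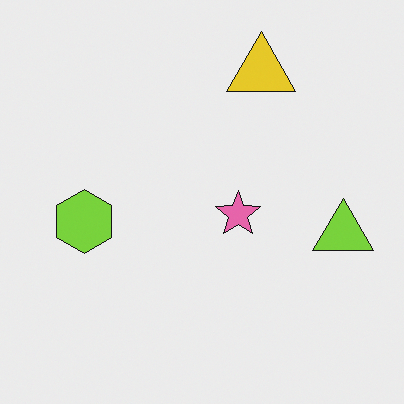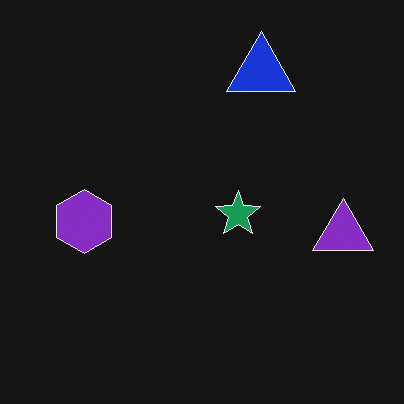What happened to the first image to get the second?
The second image is the first color-inverted (negative).

The light background has become dark and every shape's color is its complement — a photographic negative.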